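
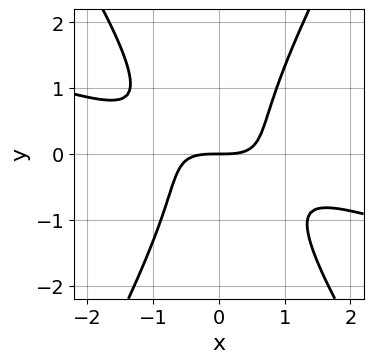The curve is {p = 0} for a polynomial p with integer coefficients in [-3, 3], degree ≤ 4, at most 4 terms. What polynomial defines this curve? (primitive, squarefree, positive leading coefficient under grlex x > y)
deg p = 3. A generic line meets the curve in up to 3 points.
Observable constraints: it crosses the y-axis at the gridline y = 0; it meets the x-axis at x = 0 (among the integer gridlines).
Assembling these constraints gives the stated polynomial.

x^3 + 3*x^2*y - y^3 - 2*y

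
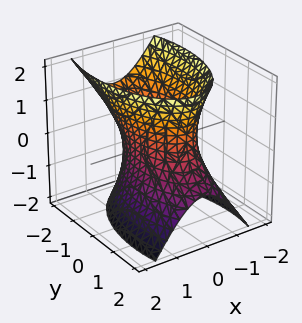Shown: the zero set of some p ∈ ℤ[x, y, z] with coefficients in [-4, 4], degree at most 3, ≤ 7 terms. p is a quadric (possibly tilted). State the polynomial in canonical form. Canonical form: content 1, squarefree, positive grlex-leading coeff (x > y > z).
3*x^2 + y^2 + y*z - z^2 - 2

deg p = 2.
Observable constraints: the surface avoids every integer z-axis point in the box.
Matching integer coefficients to the picture gives p.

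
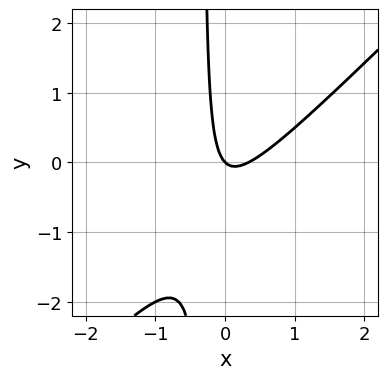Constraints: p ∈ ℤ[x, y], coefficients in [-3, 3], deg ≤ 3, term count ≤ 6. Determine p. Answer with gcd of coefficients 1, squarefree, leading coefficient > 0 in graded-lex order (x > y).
3*x^2 - 3*x*y - x - y

First, degree: the shape is more complex than any degree-1 curve, so deg p = 2.
Next, checking where it meets the axes: it crosses the y-axis at the gridline y = 0; one x-axis crossing is at x = 0.
Finally, the integer polynomial consistent with all of this is the stated p.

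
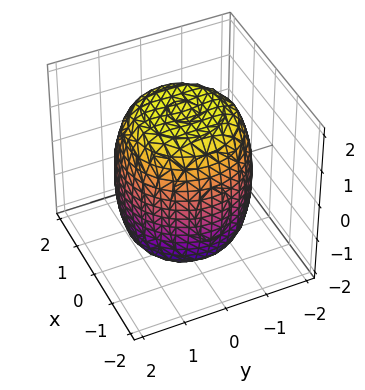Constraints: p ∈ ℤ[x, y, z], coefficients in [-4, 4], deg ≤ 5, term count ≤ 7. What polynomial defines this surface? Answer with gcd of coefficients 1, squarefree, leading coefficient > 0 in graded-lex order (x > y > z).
1. The degree is 4 — a generic line meets the surface in up to 4 points.
2. Symmetries: the surface is invariant under rotation about z: p = q(x² + y², z).
3. From the visible intercepts: a circular section at z = 0 has radius between 1 and 2.
4. Matching integer coefficients to the picture gives p.

x^4 + 2*x^2*y^2 + y^4 - x^2 - y^2 + z^2 - 3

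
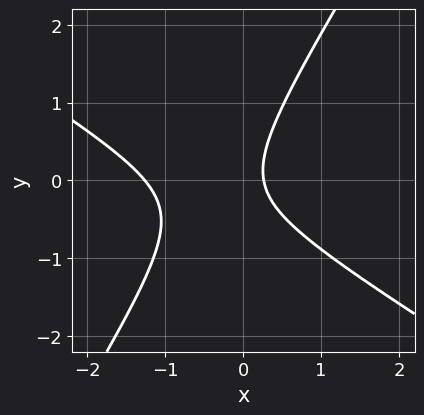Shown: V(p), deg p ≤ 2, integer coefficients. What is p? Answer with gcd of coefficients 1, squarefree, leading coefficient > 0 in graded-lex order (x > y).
1. The degree is 2 — no degree-1 curve has this shape.
2. From the axis intercepts and sections: the curve avoids every integer y-axis point in the box.
3. Putting this together gives p.

3*x^2 + 3*x*y - 3*y^2 + 3*x - 1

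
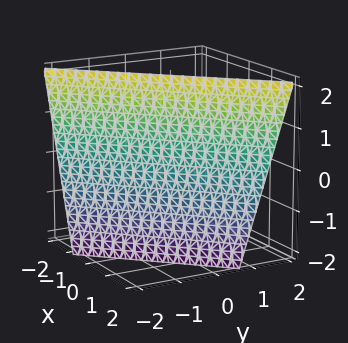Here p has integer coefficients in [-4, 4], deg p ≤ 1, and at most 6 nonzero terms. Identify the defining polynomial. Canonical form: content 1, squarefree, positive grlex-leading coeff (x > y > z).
3*x - 3*y + z - 2

deg p = 1. The surface is flat (a plane).
Checking where it meets the axes: it crosses the z-axis at the gridline z = 2.
Assembling these constraints gives the stated polynomial.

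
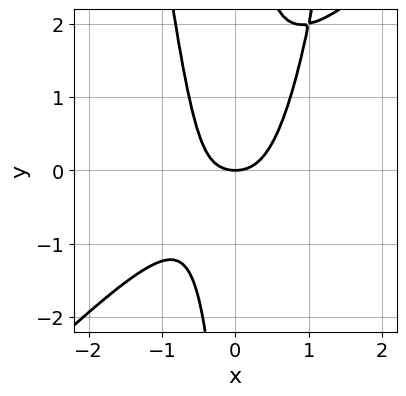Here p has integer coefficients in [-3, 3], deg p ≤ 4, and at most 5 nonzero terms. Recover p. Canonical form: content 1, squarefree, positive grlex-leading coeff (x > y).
(a) The degree is 4 — the shape is more complex than any degree-3 curve.
(b) From the visible intercepts: one x-axis crossing is at x = 0; it meets the y-axis at y = 0 (among the integer gridlines).
(c) Putting this together gives p.

3*x^4 - 3*x^3*y + x*y^2 + x^2 - y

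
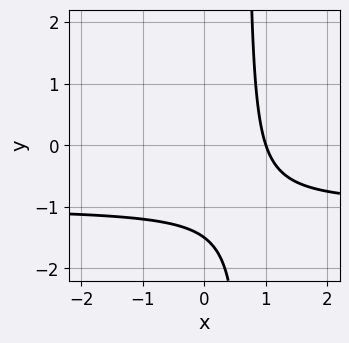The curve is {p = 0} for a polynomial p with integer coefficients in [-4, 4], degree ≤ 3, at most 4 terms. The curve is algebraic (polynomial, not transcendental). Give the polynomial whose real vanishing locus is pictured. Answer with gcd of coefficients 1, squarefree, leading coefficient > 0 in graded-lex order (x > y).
3*x*y + 3*x - 2*y - 3

(a) Degree: the shape is more complex than any degree-1 curve, so deg p = 2.
(b) Reading off the gridlines: it meets the x-axis at x = 1 (among the integer gridlines).
(c) Matching integer coefficients to the picture gives p.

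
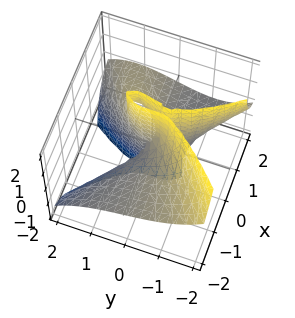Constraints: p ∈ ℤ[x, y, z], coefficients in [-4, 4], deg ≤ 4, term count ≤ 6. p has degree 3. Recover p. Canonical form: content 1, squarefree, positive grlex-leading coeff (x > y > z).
3*x^2*z + y^3 - 2*x*y - x*z

(a) deg p = 3. No degree-2 surface has this shape.
(b) Reading off the gridlines: every point of the x-axis in the box is on the surface; every point of the z-axis in the box is on the surface; it meets the y-axis at y = 0 (among the integer gridlines).
(c) The integer polynomial consistent with all of this is the stated p.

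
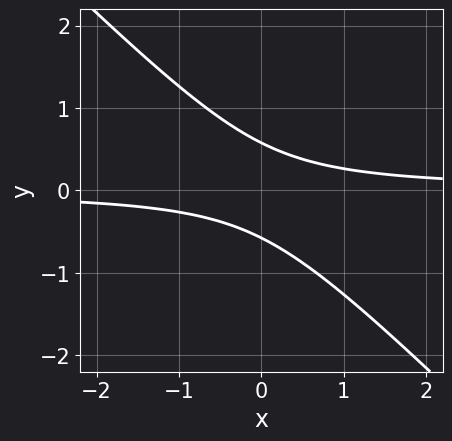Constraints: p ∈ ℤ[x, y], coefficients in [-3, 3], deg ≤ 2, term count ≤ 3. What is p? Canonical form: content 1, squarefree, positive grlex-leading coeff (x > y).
3*x*y + 3*y^2 - 1

(a) The degree is 2 — no degree-1 curve has this shape.
(b) Checking where it meets the axes: the curve avoids every integer x-axis point in the box.
(c) These observations pin down the coefficients.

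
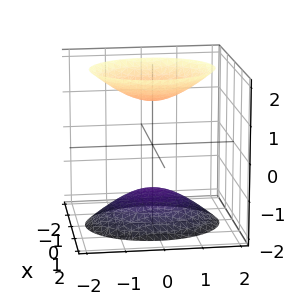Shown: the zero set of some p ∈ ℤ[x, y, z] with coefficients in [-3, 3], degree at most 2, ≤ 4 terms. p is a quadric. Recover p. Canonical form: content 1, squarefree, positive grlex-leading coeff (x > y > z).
3*x^2 + 2*y^2 - 2*z^2 + 3

First, the picture has 2 separate pieces.
Next, deg p = 2.
Next, symmetries: mirror symmetry x ↦ −x ⇒ only even powers of x; it's symmetric under y → −y, forcing even powers of y; mirror symmetry z ↦ −z ⇒ only even powers of z.
Next, reading off the gridlines: no x-intercept at any integer in the box; the surface avoids every integer y-axis point in the box.
Finally, assembling these constraints gives the stated polynomial.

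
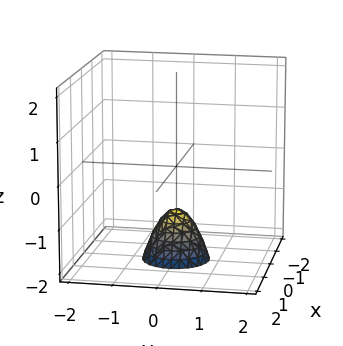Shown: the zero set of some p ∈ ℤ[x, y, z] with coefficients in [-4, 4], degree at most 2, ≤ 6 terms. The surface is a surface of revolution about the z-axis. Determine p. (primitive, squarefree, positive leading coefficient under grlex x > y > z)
1. The degree is 2 — a generic line meets the surface in up to 2 points.
2. Symmetry: every cross-section ⟂ z is a circle, so x, y appear only via x² + y².
3. Reading off the gridlines: it crosses the z-axis at the gridline z = -1; it misses every integer gridline on the x-axis; it misses every integer gridline on the y-axis.
4. Fitting integer coefficients to these (and the overall shape) gives p.

2*x^2 + 2*y^2 + z + 1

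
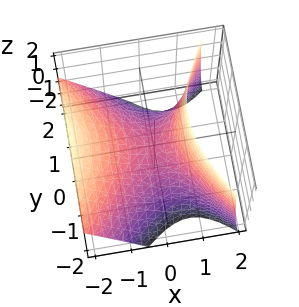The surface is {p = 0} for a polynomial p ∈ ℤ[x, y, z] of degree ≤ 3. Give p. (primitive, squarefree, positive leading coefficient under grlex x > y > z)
3*x^2 + 2*x*z - 2*y^2 - 3*z

(a) Degree: a generic line meets the surface in up to 2 points, so deg p = 2.
(b) Checking where it meets the axes: it meets the x-axis at x = 0 (among the integer gridlines); it meets the z-axis at z = 0 (among the integer gridlines); it meets the y-axis at y = 0 (among the integer gridlines).
(c) Fitting integer coefficients to these (and the overall shape) gives p.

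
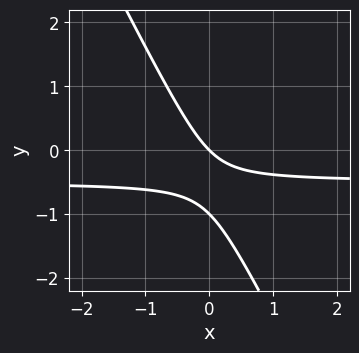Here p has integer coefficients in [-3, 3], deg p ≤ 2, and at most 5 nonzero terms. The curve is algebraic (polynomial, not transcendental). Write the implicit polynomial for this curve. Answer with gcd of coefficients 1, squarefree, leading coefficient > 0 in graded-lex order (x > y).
2*x*y + y^2 + x + y

The degree is 2 — a generic line meets the curve in up to 2 points.
From the visible intercepts: among the integer gridlines, it crosses the y-axis at y ∈ {-1, 0}; it crosses the x-axis at the gridline x = 0.
Matching integer coefficients to the picture gives p.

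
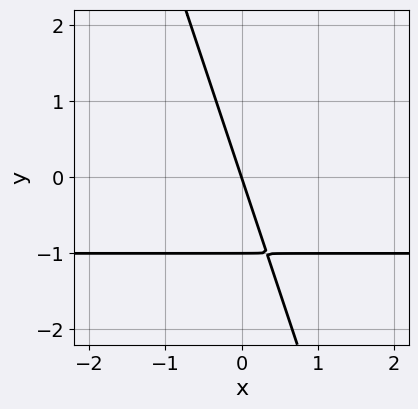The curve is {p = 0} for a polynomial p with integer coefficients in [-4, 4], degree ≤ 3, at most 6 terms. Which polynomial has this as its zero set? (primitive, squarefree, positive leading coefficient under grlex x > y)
3*x*y + y^2 + 3*x + y

1. Degree: no degree-1 curve has this shape, so deg p = 2.
2. Against the integer gridlines: one x-axis crossing is at x = 0; the y-axis gridline crossings are at y ∈ {-1, 0}.
3. Assembling these constraints gives the stated polynomial.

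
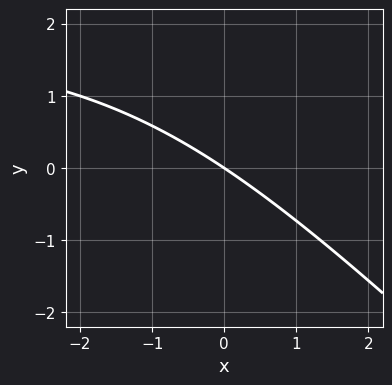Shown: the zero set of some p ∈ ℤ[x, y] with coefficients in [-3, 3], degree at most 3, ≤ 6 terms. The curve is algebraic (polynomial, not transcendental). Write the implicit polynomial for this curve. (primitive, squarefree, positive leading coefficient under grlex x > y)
x*y + y^2 - 2*x - 3*y

(a) The degree is 2 — no degree-1 curve has this shape.
(b) Observable constraints: it meets the y-axis at y = 0 (among the integer gridlines); it meets the x-axis at x = 0 (among the integer gridlines).
(c) These observations pin down the coefficients.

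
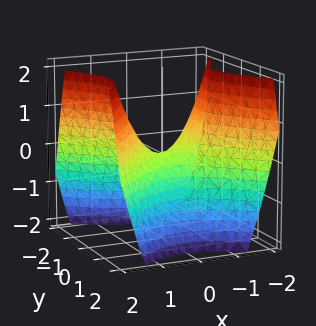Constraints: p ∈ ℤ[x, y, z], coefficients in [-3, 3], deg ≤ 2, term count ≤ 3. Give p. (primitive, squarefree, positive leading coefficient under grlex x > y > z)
x^2 - y^2 - z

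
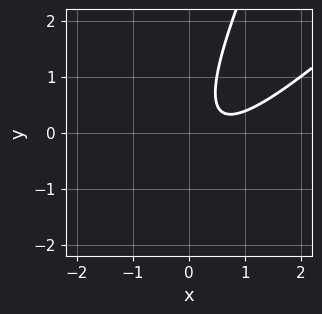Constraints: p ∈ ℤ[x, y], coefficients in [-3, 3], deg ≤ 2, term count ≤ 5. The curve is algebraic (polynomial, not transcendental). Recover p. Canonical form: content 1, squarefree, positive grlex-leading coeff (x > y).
(a) deg p = 2.
(b) Observable constraints: it misses every integer gridline on the y-axis; the curve avoids every integer x-axis point in the box.
(c) The integer polynomial consistent with all of this is the stated p.

2*x^2 - 3*x*y + y^2 - 2*x + 1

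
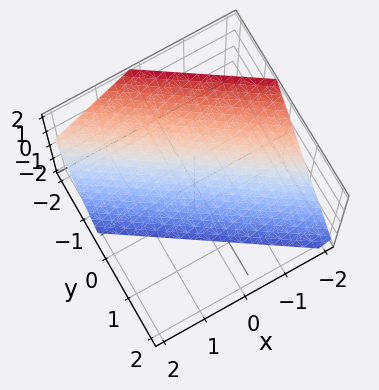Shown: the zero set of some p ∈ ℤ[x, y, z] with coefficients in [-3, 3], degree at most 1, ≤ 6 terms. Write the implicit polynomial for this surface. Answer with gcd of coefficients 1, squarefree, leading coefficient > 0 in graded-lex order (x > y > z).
2*x + 3*y + 2*z + 2

First, the degree is 1 — the surface is flat (a plane).
Then, observable constraints: it meets the x-axis at x = -1 (among the integer gridlines); one z-axis crossing is at z = -1.
Finally, fitting integer coefficients to these (and the overall shape) gives p.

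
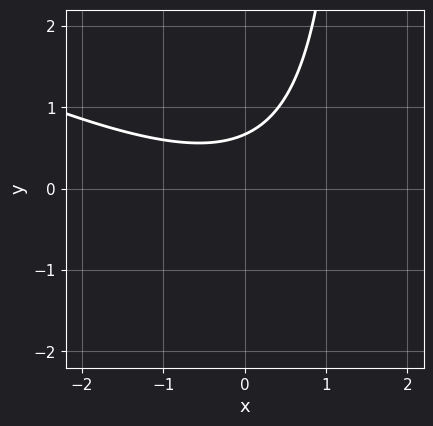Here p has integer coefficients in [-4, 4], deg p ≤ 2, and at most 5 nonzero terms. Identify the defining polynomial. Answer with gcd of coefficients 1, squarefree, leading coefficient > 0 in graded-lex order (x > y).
(a) Degree: the shape is more complex than any degree-1 curve, so deg p = 2.
(b) Against the integer gridlines: no x-intercept at any integer in the box.
(c) Putting this together gives p.

x^2 + 2*x*y - 3*y + 2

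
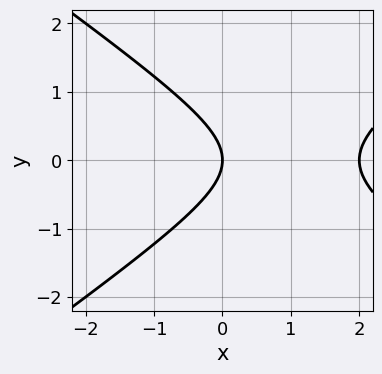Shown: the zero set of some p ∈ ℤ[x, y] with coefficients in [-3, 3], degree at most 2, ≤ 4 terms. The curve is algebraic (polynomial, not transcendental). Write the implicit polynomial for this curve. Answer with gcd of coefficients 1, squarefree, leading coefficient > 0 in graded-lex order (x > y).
x^2 - 2*y^2 - 2*x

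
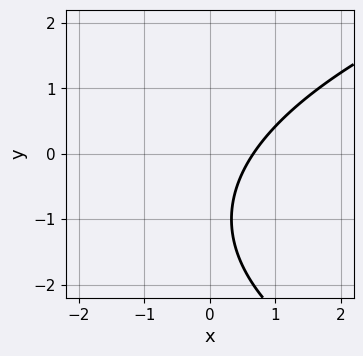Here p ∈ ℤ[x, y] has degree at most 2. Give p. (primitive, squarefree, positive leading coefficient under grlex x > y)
First, deg p = 2. The shape is more complex than any degree-1 curve.
Next, observable constraints: the curve avoids every integer y-axis point in the box.
Finally, assembling these constraints gives the stated polynomial.

y^2 - 3*x + 2*y + 2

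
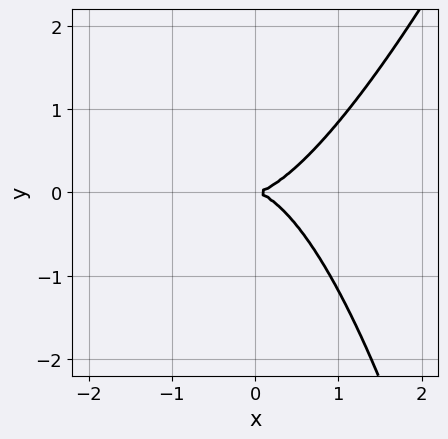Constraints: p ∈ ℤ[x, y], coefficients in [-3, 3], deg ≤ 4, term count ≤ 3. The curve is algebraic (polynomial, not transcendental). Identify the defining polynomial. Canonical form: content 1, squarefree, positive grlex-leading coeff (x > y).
First, the degree is 3 — no degree-2 curve has this shape.
Next, from the axis intercepts and sections: one y-axis crossing is at y = 0; one x-axis crossing is at x = 0.
Finally, the integer polynomial consistent with all of this is the stated p.

3*x^3 - x^2*y - 3*y^2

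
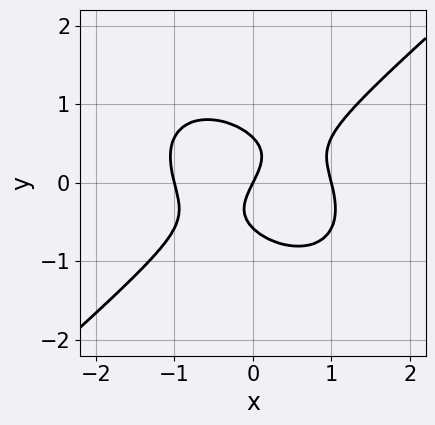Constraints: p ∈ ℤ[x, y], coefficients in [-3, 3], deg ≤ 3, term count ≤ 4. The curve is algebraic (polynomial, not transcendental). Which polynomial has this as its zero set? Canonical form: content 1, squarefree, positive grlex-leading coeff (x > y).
2*x^3 - 3*y^3 - 2*x + y

(a) deg p = 3. The shape is more complex than any degree-2 curve.
(b) Observable constraints: among the integer gridlines, it crosses the x-axis at x ∈ {-1, 0, 1}; it crosses the y-axis at the gridline y = 0.
(c) The integer polynomial consistent with all of this is the stated p.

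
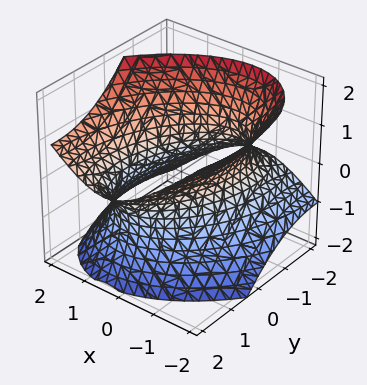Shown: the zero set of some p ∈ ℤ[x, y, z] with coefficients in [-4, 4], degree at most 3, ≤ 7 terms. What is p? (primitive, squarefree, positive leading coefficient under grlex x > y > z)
First, deg p = 2. No degree-1 surface has this shape.
Next, from the visible intercepts: no z-intercept at any integer in the box.
Finally, the integer polynomial consistent with all of this is the stated p.

2*x^2 - x*y + y^2 - 2*y*z - 2*z^2 - 3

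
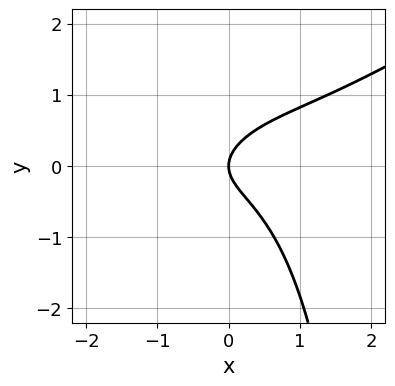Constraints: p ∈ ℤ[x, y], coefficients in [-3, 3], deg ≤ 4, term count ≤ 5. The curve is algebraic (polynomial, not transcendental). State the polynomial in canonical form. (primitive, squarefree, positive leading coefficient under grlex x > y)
First, degree: no degree-2 curve has this shape, so deg p = 3.
Then, reading off the gridlines: it crosses the y-axis at the gridline y = 0; it meets the x-axis at x = 0 (among the integer gridlines).
Finally, assembling these constraints gives the stated polynomial.

x^3 - 2*x^2*y + x*y^2 - 3*y^2 + 2*x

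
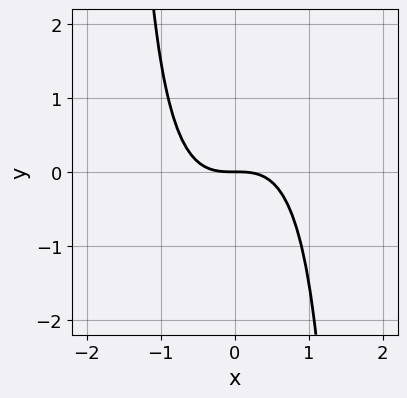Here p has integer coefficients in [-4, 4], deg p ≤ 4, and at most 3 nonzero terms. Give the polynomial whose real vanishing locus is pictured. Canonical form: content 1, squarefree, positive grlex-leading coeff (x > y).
3*x^3 - x^2*y + 3*y

First, deg p = 3.
Next, from the axis intercepts and sections: it meets the y-axis at y = 0 (among the integer gridlines); one x-axis crossing is at x = 0.
Finally, the integer polynomial consistent with all of this is the stated p.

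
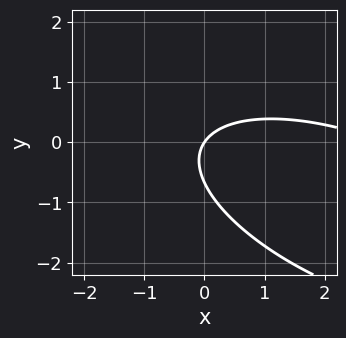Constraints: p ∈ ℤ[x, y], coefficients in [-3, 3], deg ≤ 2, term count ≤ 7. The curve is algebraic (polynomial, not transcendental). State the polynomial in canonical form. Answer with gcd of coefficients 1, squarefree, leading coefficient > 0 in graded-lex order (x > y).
x^2 + 2*x*y + 3*y^2 - 3*x + 2*y

The degree is 2 — a generic line meets the curve in up to 2 points.
Observable constraints: one x-axis crossing is at x = 0; it crosses the y-axis at the gridline y = 0.
Matching integer coefficients to the picture gives p.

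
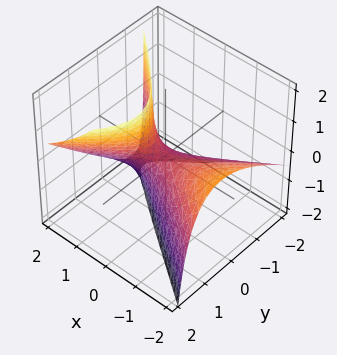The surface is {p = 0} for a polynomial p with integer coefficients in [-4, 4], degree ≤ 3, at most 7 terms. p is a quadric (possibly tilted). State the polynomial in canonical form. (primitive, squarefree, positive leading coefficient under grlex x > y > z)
(a) The degree is 2 — the shape is more complex than any degree-1 surface.
(b) From the visible intercepts: it meets the x-axis at x = 0 (among the integer gridlines); it meets the y-axis at y = 0 (among the integer gridlines).
(c) These observations pin down the coefficients.

x^2 + 2*x*z - 2*y^2 + 2*y*z - z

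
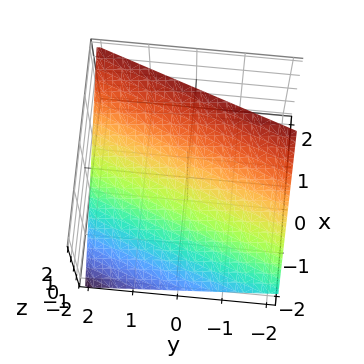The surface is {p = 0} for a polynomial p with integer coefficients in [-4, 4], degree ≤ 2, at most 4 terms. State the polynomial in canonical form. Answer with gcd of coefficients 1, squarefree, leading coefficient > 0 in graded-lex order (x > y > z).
First, the degree is 1 — every cross-section is a straight line — this is a plane.
Then, from the visible intercepts: it crosses the y-axis at the gridline y = 2.
Finally, matching integer coefficients to the picture gives p.

3*x - y - 3*z + 2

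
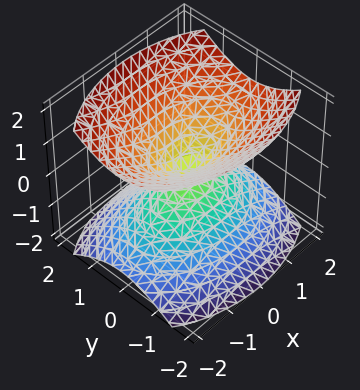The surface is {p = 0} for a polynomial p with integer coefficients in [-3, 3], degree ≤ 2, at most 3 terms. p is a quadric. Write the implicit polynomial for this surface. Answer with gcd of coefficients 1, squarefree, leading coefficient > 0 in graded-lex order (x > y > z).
First, there are 2 components. They look like related sheets of one shape, so recover p as a whole.
Then, degree: two nappes meeting at a single point; a quadric, so deg p = 2.
Then, symmetries: the x ↦ −x reflection is a symmetry, so x appears only in even powers; the y ↦ −y reflection is a symmetry, so y appears only in even powers; mirror symmetry z ↦ −z ⇒ only even powers of z.
Then, checking where it meets the axes: it meets the y-axis at y = 0 (among the integer gridlines); it meets the z-axis at z = 0 (among the integer gridlines).
Finally, putting this together gives p.

x^2 + 2*y^2 - 2*z^2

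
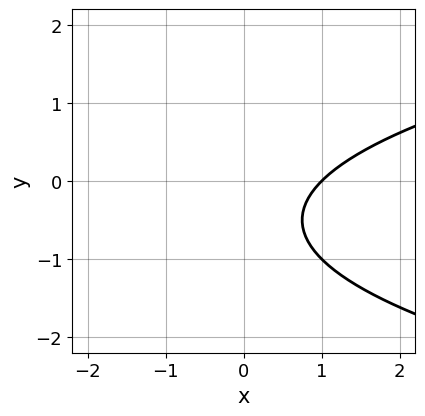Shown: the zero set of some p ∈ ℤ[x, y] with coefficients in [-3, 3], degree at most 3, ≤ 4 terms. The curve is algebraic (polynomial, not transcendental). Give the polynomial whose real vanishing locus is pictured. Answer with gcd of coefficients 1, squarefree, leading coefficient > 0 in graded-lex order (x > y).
y^2 - x + y + 1

(a) The degree is 2 — a generic line meets the curve in up to 2 points.
(b) From the axis intercepts and sections: it crosses the x-axis at the gridline x = 1; the curve avoids every integer y-axis point in the box.
(c) Putting this together gives p.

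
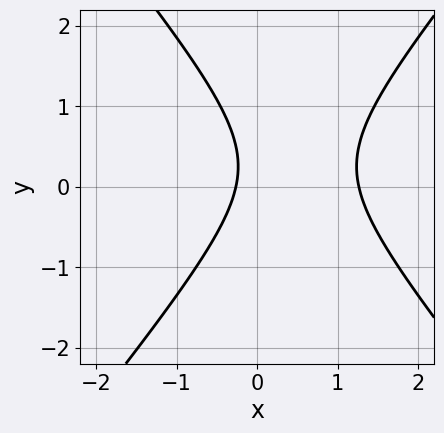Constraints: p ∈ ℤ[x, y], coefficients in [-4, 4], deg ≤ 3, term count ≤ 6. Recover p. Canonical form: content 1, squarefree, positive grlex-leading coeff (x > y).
1. Degree: the shape is more complex than any degree-1 curve, so deg p = 2.
2. From the axis intercepts and sections: the curve avoids every integer y-axis point in the box.
3. Putting this together gives p.

3*x^2 - 2*y^2 - 3*x + y - 1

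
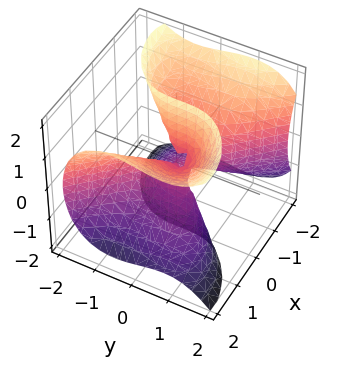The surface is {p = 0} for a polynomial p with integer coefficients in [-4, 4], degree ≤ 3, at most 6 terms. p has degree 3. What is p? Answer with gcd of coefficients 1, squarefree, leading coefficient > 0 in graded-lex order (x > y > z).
2*x^3 - x^2*y - 3*x*z^2 + 3*y^3 - y^2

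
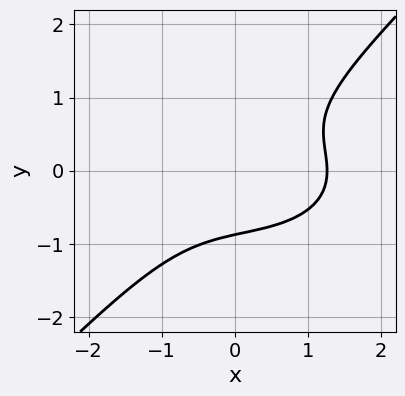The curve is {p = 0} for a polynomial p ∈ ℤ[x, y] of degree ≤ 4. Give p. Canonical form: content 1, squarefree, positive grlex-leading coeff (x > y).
x^3 + 2*x*y^2 - 3*y^3 - 2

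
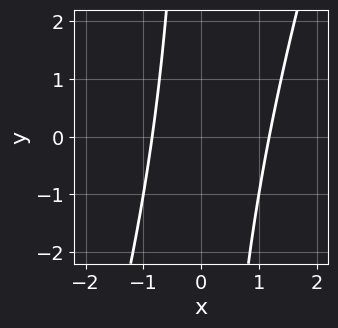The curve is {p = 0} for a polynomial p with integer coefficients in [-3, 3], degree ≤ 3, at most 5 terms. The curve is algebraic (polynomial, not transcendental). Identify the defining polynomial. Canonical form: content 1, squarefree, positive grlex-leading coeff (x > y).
3*x^2 - x*y - x - 3

(a) The degree is 2 — no degree-1 curve has this shape.
(b) Reading off the gridlines: the curve avoids every integer y-axis point in the box.
(c) Together with the visible shape, these determine p as stated.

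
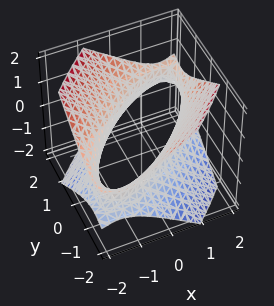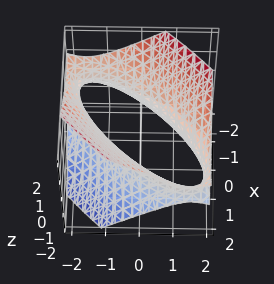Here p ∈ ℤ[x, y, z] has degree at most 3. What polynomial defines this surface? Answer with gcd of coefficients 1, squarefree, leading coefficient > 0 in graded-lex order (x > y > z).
2*x^2 - 3*x*y + 2*y^2 - 3*z^2 - 3

First, degree: no degree-1 surface has this shape, so deg p = 2.
Next, reading off the gridlines: no z-intercept at any integer in the box.
Finally, together with the visible shape, these determine p as stated.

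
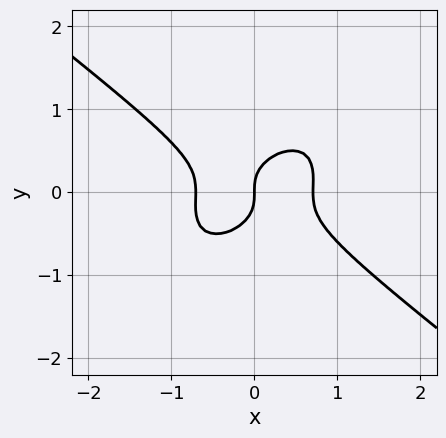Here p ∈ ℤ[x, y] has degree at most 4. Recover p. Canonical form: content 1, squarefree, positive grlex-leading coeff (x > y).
First, degree: no degree-2 curve has this shape, so deg p = 3.
Next, from the axis intercepts and sections: it meets the y-axis at y = 0 (among the integer gridlines); it crosses the x-axis at the gridline x = 0.
Finally, the integer polynomial consistent with all of this is the stated p.

2*x^3 - x*y^2 + 3*y^3 - x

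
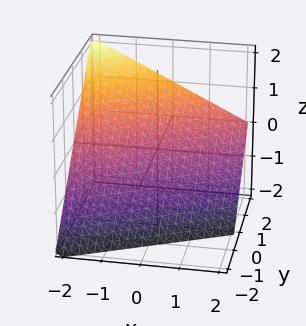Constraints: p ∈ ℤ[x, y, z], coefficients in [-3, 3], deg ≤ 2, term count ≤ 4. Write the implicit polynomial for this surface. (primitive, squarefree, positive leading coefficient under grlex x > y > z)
The degree is 1 — the surface is flat (a plane).
Reading off the gridlines: one y-axis crossing is at y = 1; it meets the z-axis at z = -1 (among the integer gridlines); it crosses the x-axis at the gridline x = -2.
The integer polynomial consistent with all of this is the stated p.

x - 2*y + 2*z + 2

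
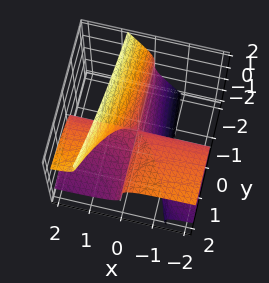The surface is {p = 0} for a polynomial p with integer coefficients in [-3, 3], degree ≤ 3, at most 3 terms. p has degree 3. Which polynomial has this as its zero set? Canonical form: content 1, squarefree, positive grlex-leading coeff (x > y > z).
2*x*z^2 - z^3 - x*y

(a) The degree is 3 — the shape is more complex than any degree-2 surface.
(b) Observable constraints: one z-axis crossing is at z = 0; every point of the x-axis in the box is on the surface; the visible y-axis segment lies entirely on the surface.
(c) Solving for integer coefficients yields p as stated.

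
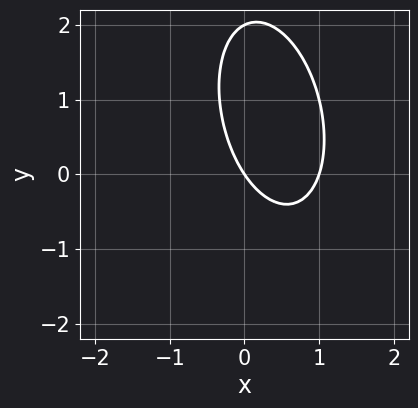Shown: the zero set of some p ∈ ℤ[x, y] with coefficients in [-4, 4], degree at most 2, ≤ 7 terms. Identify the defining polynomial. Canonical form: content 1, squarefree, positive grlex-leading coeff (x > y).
3*x^2 + x*y + y^2 - 3*x - 2*y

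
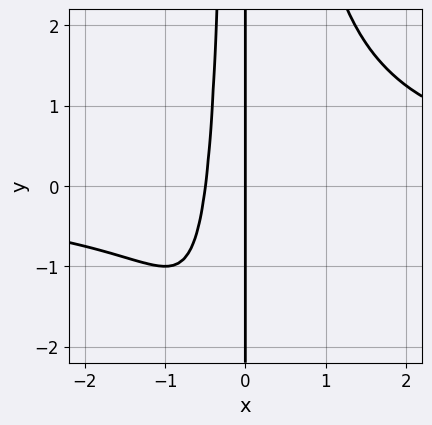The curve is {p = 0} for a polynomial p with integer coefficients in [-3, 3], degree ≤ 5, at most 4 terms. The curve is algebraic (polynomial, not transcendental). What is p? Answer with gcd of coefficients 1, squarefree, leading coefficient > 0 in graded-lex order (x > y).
1. deg p = 4. The shape is more complex than any degree-3 curve.
2. Against the integer gridlines: it meets the x-axis at x = 0 (among the integer gridlines); the visible y-axis segment lies entirely on the curve.
3. Matching integer coefficients to the picture gives p.

x^3*y - 2*x^2 - x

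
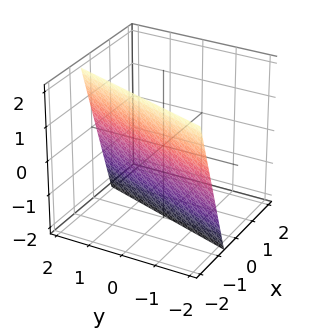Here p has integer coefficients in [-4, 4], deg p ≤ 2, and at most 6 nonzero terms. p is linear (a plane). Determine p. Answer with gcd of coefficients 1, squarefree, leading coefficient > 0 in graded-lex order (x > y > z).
(a) deg p = 1.
(b) From the axis intercepts and sections: one y-axis crossing is at y = 2; it meets the z-axis at z = -2 (among the integer gridlines).
(c) Matching integer coefficients to the picture gives p.

3*x - y + z + 2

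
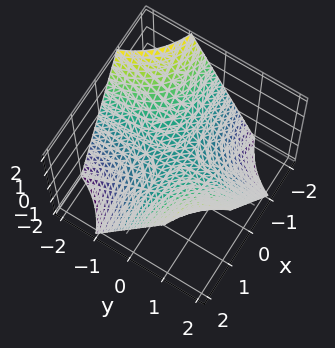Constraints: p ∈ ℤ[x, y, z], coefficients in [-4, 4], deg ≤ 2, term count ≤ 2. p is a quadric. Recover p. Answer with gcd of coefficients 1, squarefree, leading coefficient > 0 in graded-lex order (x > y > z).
x*y - z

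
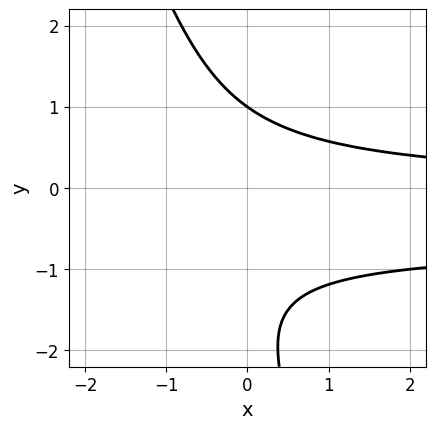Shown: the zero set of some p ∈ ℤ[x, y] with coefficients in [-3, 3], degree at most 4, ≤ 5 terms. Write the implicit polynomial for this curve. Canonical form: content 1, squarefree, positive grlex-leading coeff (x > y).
First, deg p = 3. A generic line meets the curve in up to 3 points.
Next, observable constraints: one y-axis crossing is at y = 1; it misses every integer gridline on the x-axis.
Finally, the integer polynomial consistent with all of this is the stated p.

3*x*y^2 + y^3 + 2*x*y + 2*y^2 - 3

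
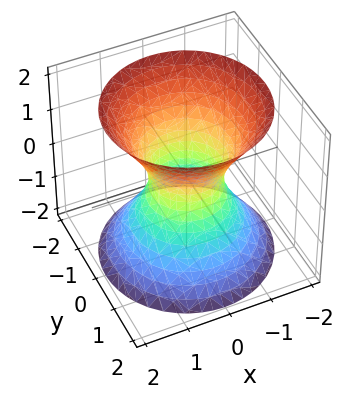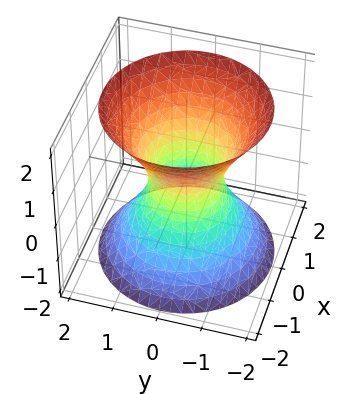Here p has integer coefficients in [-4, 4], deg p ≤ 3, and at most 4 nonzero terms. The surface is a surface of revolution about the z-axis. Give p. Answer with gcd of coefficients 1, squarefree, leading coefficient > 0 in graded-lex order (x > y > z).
First, deg p = 2. The shape is more complex than any degree-1 surface.
Then, symmetries: rotational symmetry about the z-axis ⇒ p depends on x, y only through x² + y².
Then, against the integer gridlines: it misses every integer gridline on the z-axis; a circular section at z = 2 has radius between 1 and 2.
Finally, matching integer coefficients to the picture gives p.

3*x^2 + 3*y^2 - 2*z^2 - 2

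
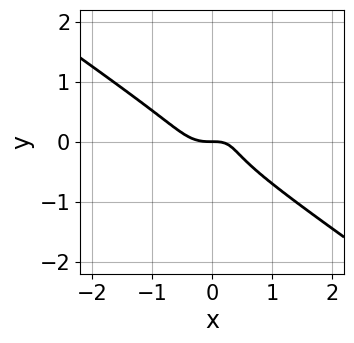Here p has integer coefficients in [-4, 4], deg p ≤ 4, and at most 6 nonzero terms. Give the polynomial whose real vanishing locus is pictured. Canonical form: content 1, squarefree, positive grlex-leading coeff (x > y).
(a) deg p = 3.
(b) Checking where it meets the axes: it meets the y-axis at y = 0 (among the integer gridlines); it meets the x-axis at x = 0 (among the integer gridlines).
(c) Together with the visible shape, these determine p as stated.

2*x^3 - 2*x*y^2 + 3*y^3 - x*y + y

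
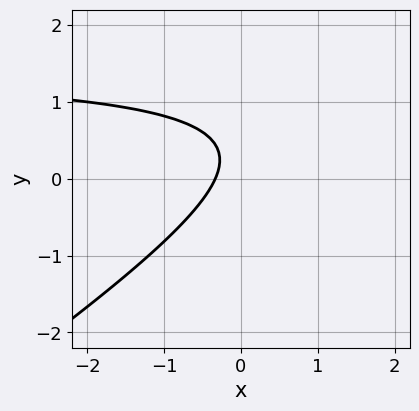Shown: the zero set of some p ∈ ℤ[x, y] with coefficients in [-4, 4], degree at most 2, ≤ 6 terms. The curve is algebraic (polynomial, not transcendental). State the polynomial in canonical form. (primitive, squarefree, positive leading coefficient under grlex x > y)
Degree: a generic line meets the curve in up to 2 points, so deg p = 2.
Reading off the gridlines: no y-intercept at any integer in the box.
Solving for integer coefficients yields p as stated.

2*x*y - 3*y^2 - 3*x + 2*y - 1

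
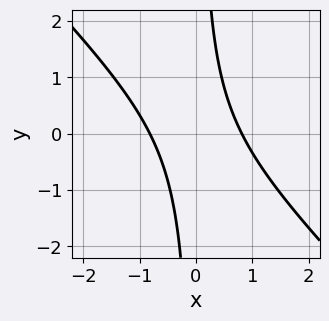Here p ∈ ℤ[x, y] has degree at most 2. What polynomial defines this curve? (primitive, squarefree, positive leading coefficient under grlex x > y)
The degree is 2 — no degree-1 curve has this shape.
Against the integer gridlines: the curve avoids every integer y-axis point in the box.
Putting this together gives p.

3*x^2 + 3*x*y - 2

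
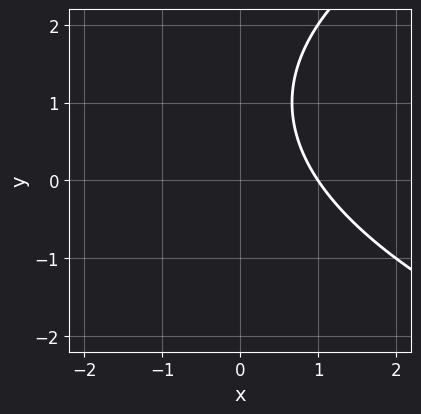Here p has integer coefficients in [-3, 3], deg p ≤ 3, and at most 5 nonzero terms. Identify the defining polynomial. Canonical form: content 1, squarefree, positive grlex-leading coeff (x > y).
y^2 - 3*x - 2*y + 3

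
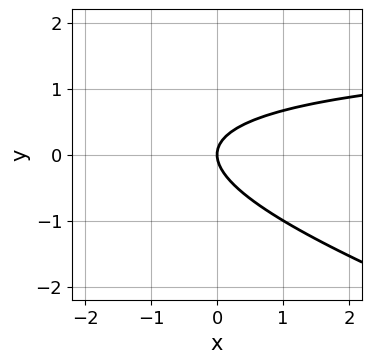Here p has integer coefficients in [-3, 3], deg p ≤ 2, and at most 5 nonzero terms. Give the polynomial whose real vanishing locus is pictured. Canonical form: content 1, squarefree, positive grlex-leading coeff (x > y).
(a) deg p = 2. No degree-1 curve has this shape.
(b) Reading off the gridlines: one x-axis crossing is at x = 0; one y-axis crossing is at y = 0.
(c) Matching integer coefficients to the picture gives p.

x*y + 3*y^2 - 2*x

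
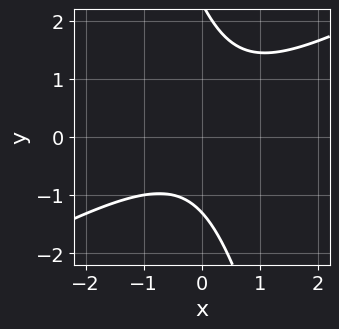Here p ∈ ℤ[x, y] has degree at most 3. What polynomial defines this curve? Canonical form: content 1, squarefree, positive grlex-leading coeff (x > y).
2*x^2 - 3*x*y - y^2 + y + 3

(a) Degree: no degree-1 curve has this shape, so deg p = 2.
(b) From the axis intercepts and sections: the curve avoids every integer x-axis point in the box.
(c) The integer polynomial consistent with all of this is the stated p.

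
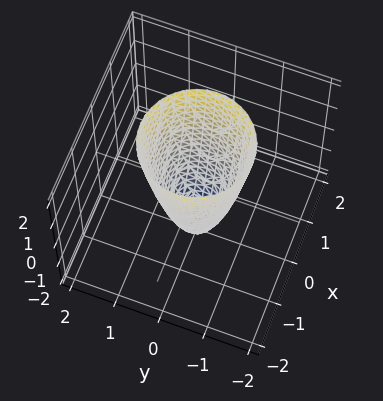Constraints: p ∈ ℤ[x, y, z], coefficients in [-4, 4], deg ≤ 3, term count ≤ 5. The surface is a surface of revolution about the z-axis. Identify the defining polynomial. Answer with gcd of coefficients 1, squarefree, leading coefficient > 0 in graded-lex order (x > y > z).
3*x^2 + 3*y^2 - z - 2

First, degree: a generic line meets the surface in up to 2 points, so deg p = 2.
Then, by symmetry, the z-axis is an axis of rotation, so x and y enter only as x² + y².
Next, reading off the gridlines: one z-axis crossing is at z = -2; a circular section at z = -1 has radius between 0 and 1.
Finally, together with the visible shape, these determine p as stated.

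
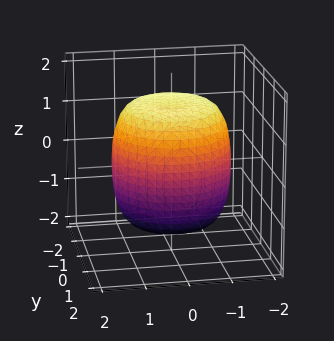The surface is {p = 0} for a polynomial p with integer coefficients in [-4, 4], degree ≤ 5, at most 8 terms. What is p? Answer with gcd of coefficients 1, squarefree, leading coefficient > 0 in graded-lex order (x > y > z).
x^4 + 2*x^2*y^2 + y^4 - x^2 - y^2 + z^2 - 2

First, deg p = 4. The shape is more complex than any degree-3 surface.
Next, symmetries: the z-axis is an axis of rotation, so x and y enter only as x² + y².
Then, observable constraints: a circular section at z = 0 has radius between 1 and 2.
Finally, assembling these constraints gives the stated polynomial.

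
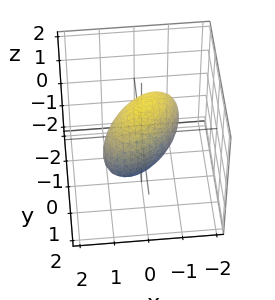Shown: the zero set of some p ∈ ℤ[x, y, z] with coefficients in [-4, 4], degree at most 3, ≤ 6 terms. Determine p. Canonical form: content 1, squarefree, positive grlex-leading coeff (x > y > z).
3*x^2 - 3*x*y + 3*y^2 + y*z + 3*z^2 - 3

Degree: a generic line meets the surface in up to 2 points, so deg p = 2.
From the visible intercepts: the x-axis gridline crossings are at x ∈ {-1, 1}; the z-axis gridline crossings are at z ∈ {-1, 1}; the y-axis gridline crossings are at y ∈ {-1, 1}.
The integer polynomial consistent with all of this is the stated p.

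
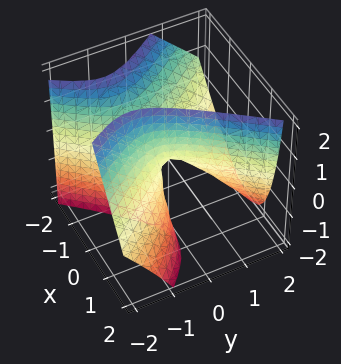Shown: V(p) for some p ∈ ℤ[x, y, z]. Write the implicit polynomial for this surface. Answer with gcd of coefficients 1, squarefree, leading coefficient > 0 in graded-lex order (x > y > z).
First, the degree is 2 — a generic line meets the surface in up to 2 points.
Next, from the axis intercepts and sections: one y-axis crossing is at y = 0; it crosses the z-axis at the gridline z = 0; one x-axis crossing is at x = 0.
Finally, these observations pin down the coefficients.

3*x^2 + 2*x*z - 2*y^2 - 2*y*z - z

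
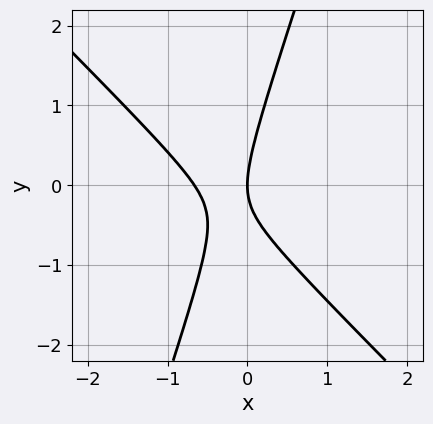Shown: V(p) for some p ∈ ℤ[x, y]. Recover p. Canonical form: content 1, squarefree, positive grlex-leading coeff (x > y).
First, degree: the shape is more complex than any degree-1 curve, so deg p = 2.
Next, reading off the gridlines: it meets the x-axis at x = 0 (among the integer gridlines); one y-axis crossing is at y = 0.
Finally, the integer polynomial consistent with all of this is the stated p.

3*x^2 + 2*x*y - y^2 + 2*x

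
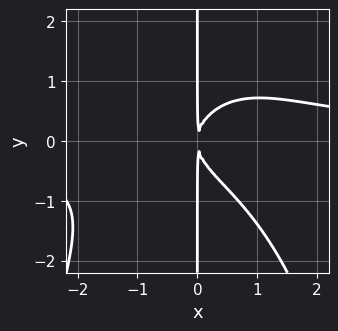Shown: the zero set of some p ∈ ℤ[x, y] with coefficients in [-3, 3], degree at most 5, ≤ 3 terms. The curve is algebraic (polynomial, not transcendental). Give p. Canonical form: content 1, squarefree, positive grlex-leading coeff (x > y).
deg p = 4.
From the axis intercepts and sections: every point of the y-axis in the box is on the curve.
Assembling these constraints gives the stated polynomial.

2*x^3*y + 3*x*y^2 - 3*x^2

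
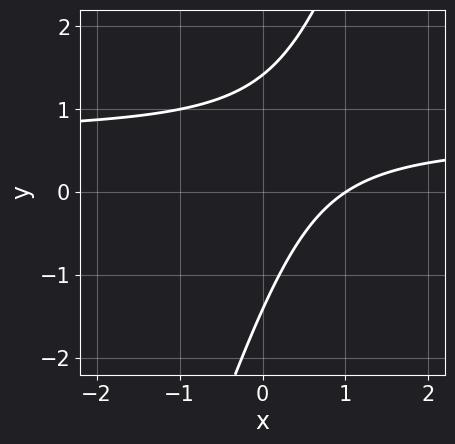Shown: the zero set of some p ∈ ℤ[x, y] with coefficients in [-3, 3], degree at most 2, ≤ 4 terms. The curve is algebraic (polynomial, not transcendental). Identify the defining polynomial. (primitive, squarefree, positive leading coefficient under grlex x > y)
3*x*y - y^2 - 2*x + 2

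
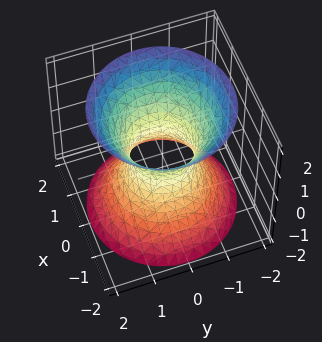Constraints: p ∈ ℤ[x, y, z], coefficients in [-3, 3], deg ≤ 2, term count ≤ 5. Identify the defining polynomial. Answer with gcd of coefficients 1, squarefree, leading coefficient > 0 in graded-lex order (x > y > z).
1. Degree: no degree-1 surface has this shape, so deg p = 2.
2. Symmetry: the surface is invariant under rotation about z: p = q(x² + y², z).
3. Checking where it meets the axes: no z-intercept at any integer in the box; a circular section at z = 0 has radius between 0 and 1.
4. Together with the visible shape, these determine p as stated.

3*x^2 + 3*y^2 - 2*z^2 - 2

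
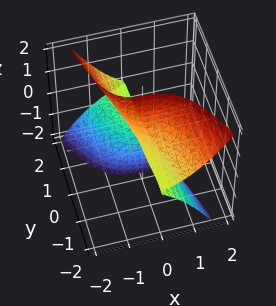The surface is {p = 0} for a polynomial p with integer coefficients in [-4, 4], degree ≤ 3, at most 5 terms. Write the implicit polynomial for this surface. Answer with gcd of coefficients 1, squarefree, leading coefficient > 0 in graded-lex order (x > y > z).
The degree is 3 — no degree-2 surface has this shape.
Checking where it meets the axes: it crosses the x-axis at the gridline x = 0; every point of the y-axis in the box is on the surface; it crosses the z-axis at the gridline z = 0.
Solving for integer coefficients yields p as stated.

3*x^3 + x*y*z + 2*y*z^2 + x + z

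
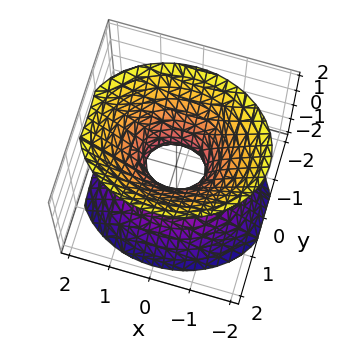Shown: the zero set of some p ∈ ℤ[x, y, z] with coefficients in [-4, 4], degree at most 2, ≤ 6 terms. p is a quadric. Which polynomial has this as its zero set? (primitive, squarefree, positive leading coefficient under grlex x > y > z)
2*x^2 + 3*y^2 - 2*z^2 - 1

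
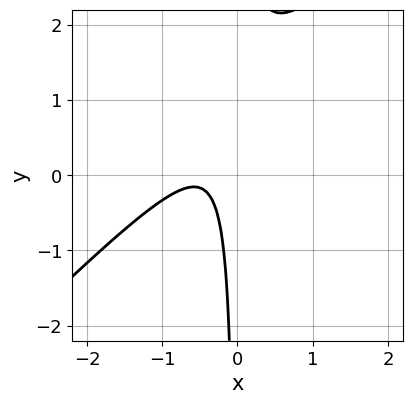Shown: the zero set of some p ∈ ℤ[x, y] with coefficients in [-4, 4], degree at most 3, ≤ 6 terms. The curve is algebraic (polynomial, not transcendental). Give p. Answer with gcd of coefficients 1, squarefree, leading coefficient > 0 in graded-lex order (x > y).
(a) deg p = 2. The shape is more complex than any degree-1 curve.
(b) Against the integer gridlines: the curve avoids every integer x-axis point in the box; no y-intercept at any integer in the box.
(c) Fitting integer coefficients to these (and the overall shape) gives p.

3*x^2 - 3*x*y + 3*x + 1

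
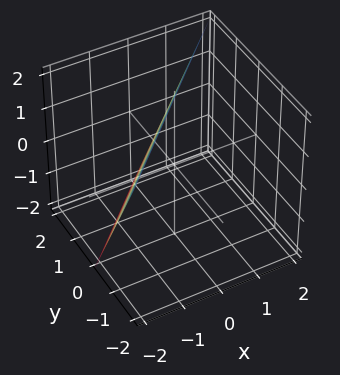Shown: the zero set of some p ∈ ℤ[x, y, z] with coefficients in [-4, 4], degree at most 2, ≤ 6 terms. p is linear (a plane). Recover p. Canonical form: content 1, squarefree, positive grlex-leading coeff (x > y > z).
2*x - 2*y - z + 2

1. The degree is 1 — the surface is flat (a plane).
2. From the visible intercepts: one x-axis crossing is at x = -1; one z-axis crossing is at z = 2.
3. Fitting integer coefficients to these (and the overall shape) gives p.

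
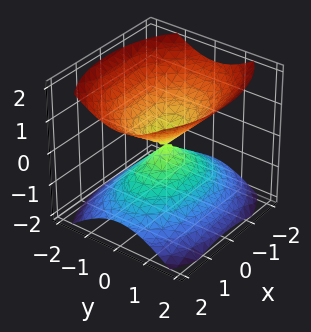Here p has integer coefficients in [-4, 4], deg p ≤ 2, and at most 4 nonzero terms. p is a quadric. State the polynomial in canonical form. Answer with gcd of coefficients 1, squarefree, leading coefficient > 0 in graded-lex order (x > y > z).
x^2 + 2*y^2 - 2*z^2

The picture has 2 separate pieces. Treating them together as one polynomial.
deg p = 2. Two nappes meeting at a single point; a quadric.
Symmetries: the x ↦ −x reflection is a symmetry, so x appears only in even powers; mirror symmetry y ↦ −y ⇒ only even powers of y; it's symmetric under z → −z, forcing even powers of z.
Checking where it meets the axes: it meets the y-axis at y = 0 (among the integer gridlines); it meets the x-axis at x = 0 (among the integer gridlines); it meets the z-axis at z = 0 (among the integer gridlines).
These observations pin down the coefficients.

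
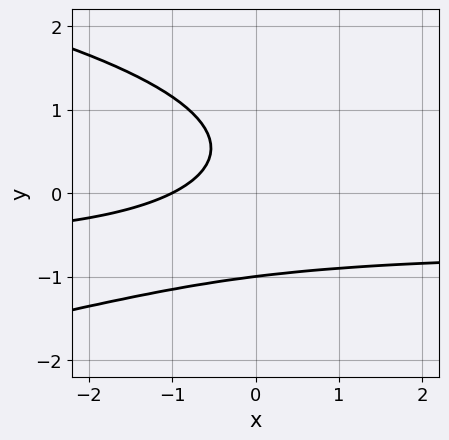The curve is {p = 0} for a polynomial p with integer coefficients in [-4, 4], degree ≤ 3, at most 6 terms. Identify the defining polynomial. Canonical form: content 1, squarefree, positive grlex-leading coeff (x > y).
3*y^3 + 3*x*y + 2*x - y + 2

1. The degree is 3 — no degree-2 curve has this shape.
2. Reading off the gridlines: it crosses the x-axis at the gridline x = -1; it meets the y-axis at y = -1 (among the integer gridlines).
3. These observations pin down the coefficients.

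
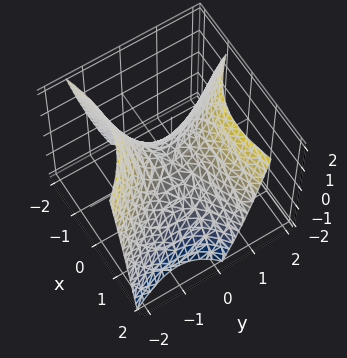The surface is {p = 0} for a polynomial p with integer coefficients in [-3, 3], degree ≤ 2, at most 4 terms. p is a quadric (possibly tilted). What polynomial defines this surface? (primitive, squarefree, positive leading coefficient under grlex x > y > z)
First, degree: a generic line meets the surface in up to 2 points, so deg p = 2.
Next, checking where it meets the axes: it meets the z-axis at z = 0 (among the integer gridlines); it meets the y-axis at y = 0 (among the integer gridlines); one x-axis crossing is at x = 0.
Finally, together with the visible shape, these determine p as stated.

2*x^2 - 3*x*y - 3*y^2 + 3*z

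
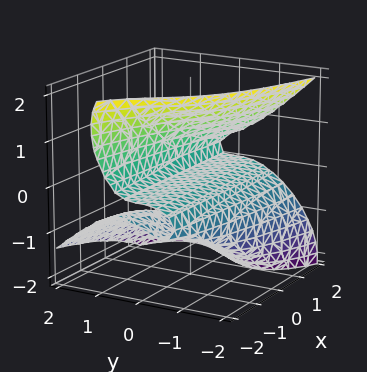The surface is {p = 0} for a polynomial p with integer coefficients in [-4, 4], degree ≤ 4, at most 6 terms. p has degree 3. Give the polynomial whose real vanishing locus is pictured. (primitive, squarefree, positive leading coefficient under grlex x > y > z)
2*x*z^2 + 2*y^3 + 2*z^3 + 3*y*z - 3*z

(a) Degree: the shape is more complex than any degree-2 surface, so deg p = 3.
(b) Reading off the gridlines: one y-axis crossing is at y = 0; the visible x-axis segment lies entirely on the surface.
(c) Fitting integer coefficients to these (and the overall shape) gives p.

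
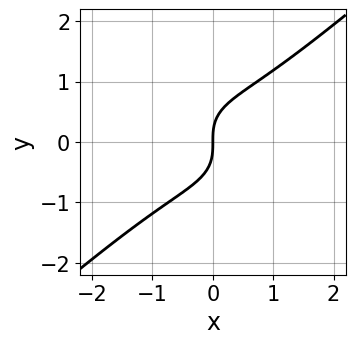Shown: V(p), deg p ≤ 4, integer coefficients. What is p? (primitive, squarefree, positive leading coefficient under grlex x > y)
2*x^3 - 3*y^3 + 3*x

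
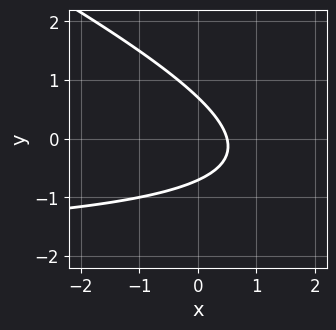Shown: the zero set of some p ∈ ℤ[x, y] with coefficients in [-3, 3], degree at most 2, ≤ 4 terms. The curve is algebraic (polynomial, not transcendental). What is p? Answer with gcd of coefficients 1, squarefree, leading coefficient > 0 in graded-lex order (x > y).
x*y + 2*y^2 + 2*x - 1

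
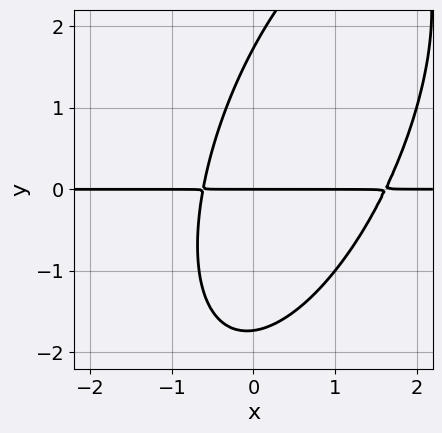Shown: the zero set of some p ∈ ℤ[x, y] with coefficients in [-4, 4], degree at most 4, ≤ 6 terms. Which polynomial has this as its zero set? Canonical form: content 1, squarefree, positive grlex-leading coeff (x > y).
3*x^2*y - 2*x*y^2 + y^3 - 3*x*y - 3*y

First, deg p = 3.
Then, reading off the gridlines: every point of the x-axis in the box is on the curve; it crosses the y-axis at the gridline y = 0.
Finally, these observations pin down the coefficients.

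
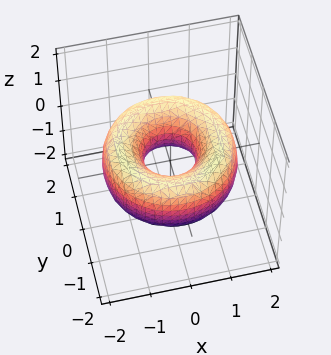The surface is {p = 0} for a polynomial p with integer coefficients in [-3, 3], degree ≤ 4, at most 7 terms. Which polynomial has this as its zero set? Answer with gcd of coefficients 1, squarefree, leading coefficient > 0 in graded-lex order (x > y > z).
x^4 + 2*x^2*y^2 + y^4 - 3*x^2 - 3*y^2 + 2*z^2 + 1

1. The degree is 4 — the shape is more complex than any degree-3 surface.
2. By symmetry, the z-axis is an axis of rotation, so x and y enter only as x² + y².
3. From the axis intercepts and sections: a circular section at z = 0 has radius between 0 and 1; it misses every integer gridline on the z-axis.
4. Fitting integer coefficients to these (and the overall shape) gives p.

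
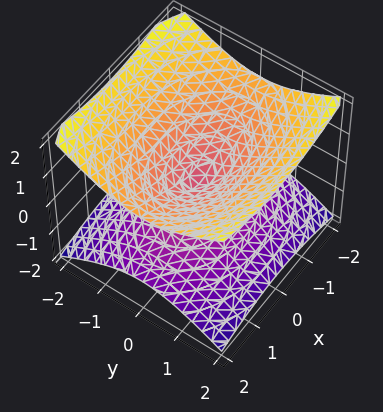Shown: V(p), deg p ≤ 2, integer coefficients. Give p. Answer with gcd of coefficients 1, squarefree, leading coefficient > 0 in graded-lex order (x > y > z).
x^2 + 2*y^2 - 3*z^2

1. Degree: a double cone through the origin; a quadric, so deg p = 2.
2. Symmetries: it's symmetric under z → −z, forcing even powers of z; it's symmetric under y → −y, forcing even powers of y; it's symmetric under x → −x, forcing even powers of x.
3. Reading off the gridlines: one z-axis crossing is at z = 0; it meets the x-axis at x = 0 (among the integer gridlines); one y-axis crossing is at y = 0.
4. Assembling these constraints gives the stated polynomial.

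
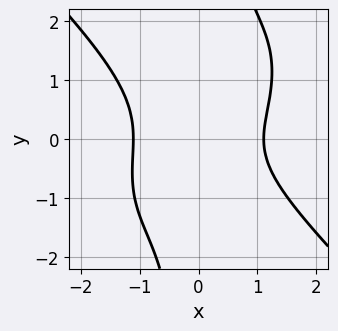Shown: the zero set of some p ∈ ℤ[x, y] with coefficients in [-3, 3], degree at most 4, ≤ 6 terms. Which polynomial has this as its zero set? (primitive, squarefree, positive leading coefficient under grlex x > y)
2*x^4 + 2*x*y^3 - x*y^2 - 3*y^2 - 3

(a) Degree: no degree-3 curve has this shape, so deg p = 4.
(b) Reading off the gridlines: the curve avoids every integer y-axis point in the box.
(c) Together with the visible shape, these determine p as stated.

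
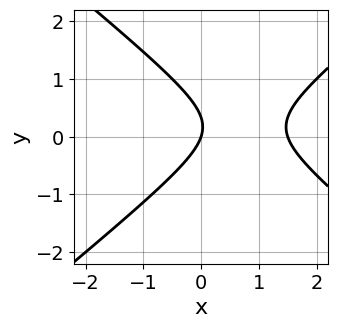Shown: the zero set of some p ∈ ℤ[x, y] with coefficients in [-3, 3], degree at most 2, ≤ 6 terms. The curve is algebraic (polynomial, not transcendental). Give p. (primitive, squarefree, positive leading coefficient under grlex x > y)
First, the degree is 2 — a generic line meets the curve in up to 2 points.
Next, from the visible intercepts: it crosses the x-axis at the gridline x = 0; one y-axis crossing is at y = 0.
Finally, fitting integer coefficients to these (and the overall shape) gives p.

2*x^2 - 3*y^2 - 3*x + y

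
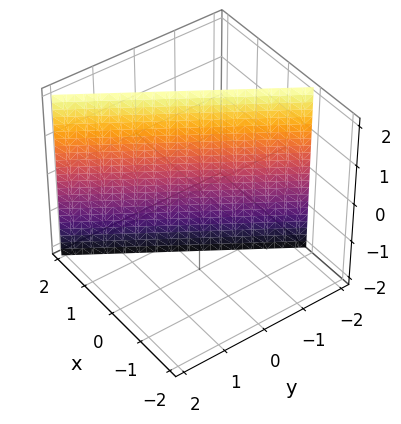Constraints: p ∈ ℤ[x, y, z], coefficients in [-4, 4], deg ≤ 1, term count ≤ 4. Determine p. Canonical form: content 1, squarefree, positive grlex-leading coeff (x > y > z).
3*x - 2*y - 2

(a) The degree is 1 — every cross-section is a straight line — this is a plane.
(b) Checking where it meets the axes: the surface avoids every integer z-axis point in the box; it meets the y-axis at y = -1 (among the integer gridlines).
(c) Putting this together gives p.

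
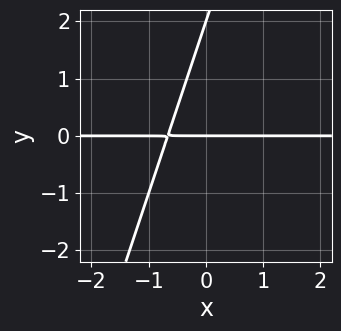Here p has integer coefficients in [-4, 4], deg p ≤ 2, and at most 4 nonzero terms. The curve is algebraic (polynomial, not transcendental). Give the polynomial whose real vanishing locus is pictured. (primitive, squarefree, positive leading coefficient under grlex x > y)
3*x*y - y^2 + 2*y

First, the degree is 2 — no degree-1 curve has this shape.
Then, against the integer gridlines: among the integer gridlines, it crosses the y-axis at y ∈ {0, 2}; the visible x-axis segment lies entirely on the curve.
Finally, assembling these constraints gives the stated polynomial.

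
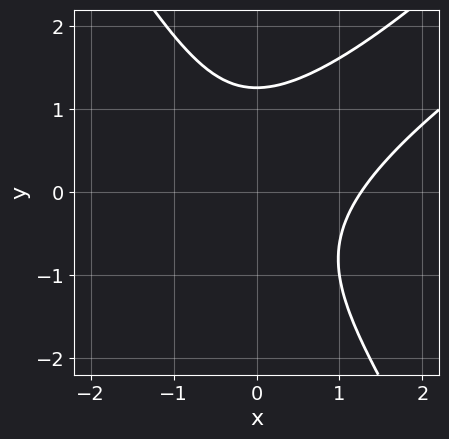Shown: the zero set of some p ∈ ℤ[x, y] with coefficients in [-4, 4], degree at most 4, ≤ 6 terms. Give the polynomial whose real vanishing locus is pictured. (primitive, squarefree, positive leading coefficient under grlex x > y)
x^3 - 2*x^2*y + y^3 - 2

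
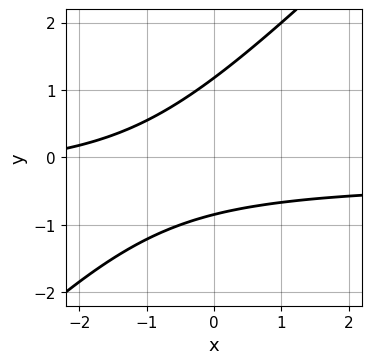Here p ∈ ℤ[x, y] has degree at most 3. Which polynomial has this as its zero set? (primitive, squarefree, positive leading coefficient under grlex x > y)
(a) The degree is 2 — no degree-1 curve has this shape.
(b) From the visible intercepts: it misses every integer gridline on the x-axis.
(c) Fitting integer coefficients to these (and the overall shape) gives p.

3*x*y - 3*y^2 + x + y + 3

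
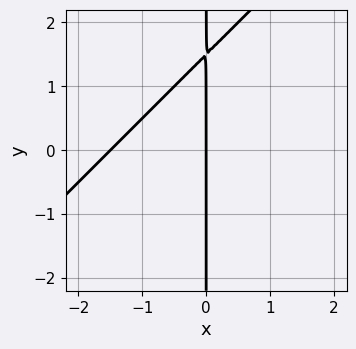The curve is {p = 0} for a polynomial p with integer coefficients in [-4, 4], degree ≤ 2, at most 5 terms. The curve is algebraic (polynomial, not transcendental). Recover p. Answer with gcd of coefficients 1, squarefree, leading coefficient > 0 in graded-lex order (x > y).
2*x^2 - 2*x*y + 3*x

(a) deg p = 2. No degree-1 curve has this shape.
(b) Reading off the gridlines: it crosses the x-axis at the gridline x = 0; the visible y-axis segment lies entirely on the curve.
(c) Solving for integer coefficients yields p as stated.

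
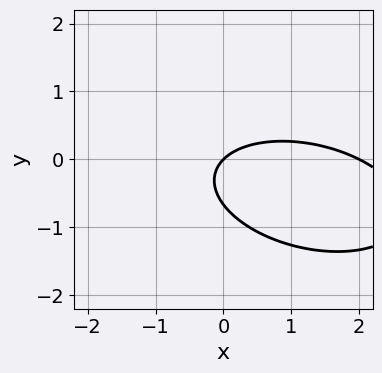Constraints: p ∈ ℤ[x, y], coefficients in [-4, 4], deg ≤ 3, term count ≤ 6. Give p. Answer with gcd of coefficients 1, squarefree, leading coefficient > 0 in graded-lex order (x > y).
The degree is 2 — a generic line meets the curve in up to 2 points.
From the axis intercepts and sections: among the integer gridlines, it crosses the x-axis at x ∈ {0, 2}; it meets the y-axis at y = 0 (among the integer gridlines).
Putting this together gives p.

x^2 + x*y + 3*y^2 - 2*x + 2*y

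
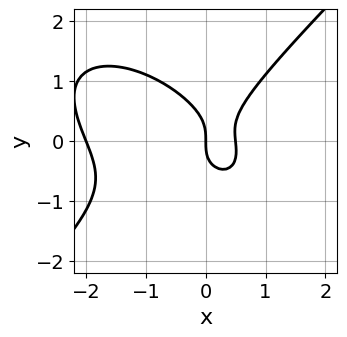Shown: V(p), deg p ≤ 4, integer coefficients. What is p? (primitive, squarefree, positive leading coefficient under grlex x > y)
2*x^3 + x^2*y - 3*y^3 + 3*x^2 - 2*x

The degree is 3 — a generic line meets the curve in up to 3 points.
Reading off the gridlines: it crosses the y-axis at the gridline y = 0; the x-axis gridline crossings are at x ∈ {-2, 0}.
These observations pin down the coefficients.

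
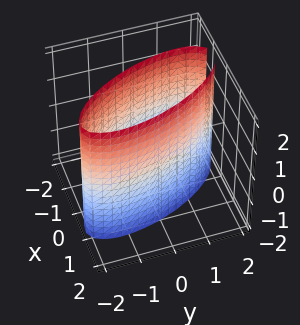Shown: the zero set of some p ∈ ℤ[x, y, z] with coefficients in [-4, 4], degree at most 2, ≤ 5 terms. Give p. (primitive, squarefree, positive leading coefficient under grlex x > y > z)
3*x^2 + 2*x*y + y^2 - 3

1. Degree: a generic line meets the surface in up to 2 points, so deg p = 2.
2. From the visible intercepts: no z-intercept at any integer in the box; among the integer gridlines, it crosses the x-axis at x ∈ {-1, 1}.
3. Putting this together gives p.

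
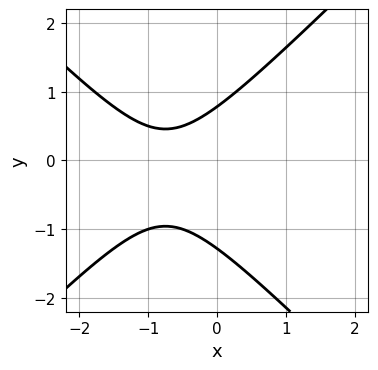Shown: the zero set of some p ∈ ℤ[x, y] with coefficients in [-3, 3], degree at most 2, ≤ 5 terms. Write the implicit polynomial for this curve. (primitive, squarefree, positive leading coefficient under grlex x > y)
(a) Degree: a generic line meets the curve in up to 2 points, so deg p = 2.
(b) Checking where it meets the axes: no x-intercept at any integer in the box.
(c) The integer polynomial consistent with all of this is the stated p.

2*x^2 - 2*y^2 + 3*x - y + 2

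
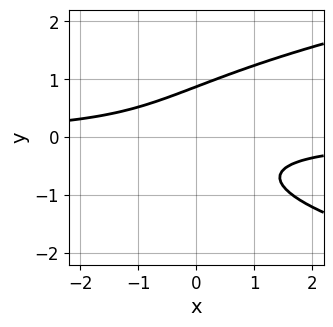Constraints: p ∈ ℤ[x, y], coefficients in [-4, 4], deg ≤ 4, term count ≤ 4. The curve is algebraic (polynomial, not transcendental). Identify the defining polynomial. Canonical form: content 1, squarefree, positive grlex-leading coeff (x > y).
The degree is 3 — no degree-2 curve has this shape.
From the visible intercepts: it misses every integer gridline on the x-axis.
Solving for integer coefficients yields p as stated.

3*y^3 - 3*x*y - 2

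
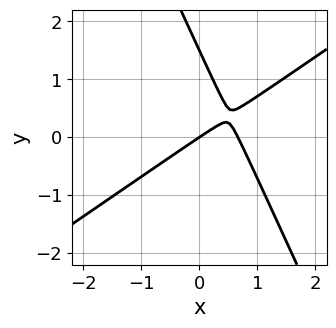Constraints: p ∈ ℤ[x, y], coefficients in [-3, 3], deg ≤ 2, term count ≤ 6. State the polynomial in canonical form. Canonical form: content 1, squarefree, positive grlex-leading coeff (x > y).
3*x^2 - 3*x*y - 2*y^2 - 2*x + 3*y

First, degree: a generic line meets the curve in up to 2 points, so deg p = 2.
Then, against the integer gridlines: it crosses the y-axis at the gridline y = 0; one x-axis crossing is at x = 0.
Finally, these observations pin down the coefficients.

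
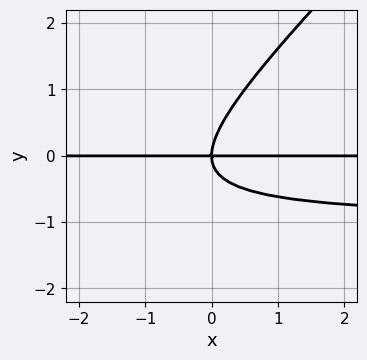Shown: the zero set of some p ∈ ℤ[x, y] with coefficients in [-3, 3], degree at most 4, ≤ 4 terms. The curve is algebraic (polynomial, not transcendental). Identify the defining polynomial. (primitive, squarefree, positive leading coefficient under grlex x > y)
deg p = 3.
Checking where it meets the axes: one y-axis crossing is at y = 0; the visible x-axis segment lies entirely on the curve.
Together with the visible shape, these determine p as stated.

x*y^2 - y^3 + x*y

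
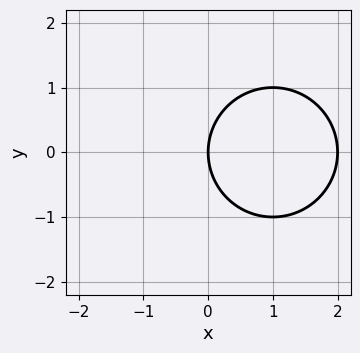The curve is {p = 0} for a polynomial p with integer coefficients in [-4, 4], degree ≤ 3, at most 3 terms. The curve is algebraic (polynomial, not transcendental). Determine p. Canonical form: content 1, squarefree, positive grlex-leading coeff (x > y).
First, the degree is 2 — a generic line meets the curve in up to 2 points.
Then, symmetries: the y ↦ −y reflection is a symmetry, so y appears only in even powers.
Then, observable constraints: among the integer gridlines, it crosses the x-axis at x ∈ {0, 2}; one y-axis crossing is at y = 0.
Finally, assembling these constraints gives the stated polynomial.

x^2 + y^2 - 2*x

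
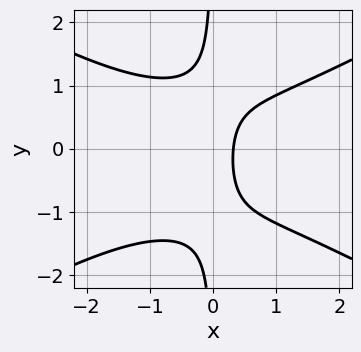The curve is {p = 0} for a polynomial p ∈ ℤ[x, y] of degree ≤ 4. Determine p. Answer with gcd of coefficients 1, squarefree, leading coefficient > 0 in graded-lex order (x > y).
deg p = 3. A generic line meets the curve in up to 3 points.
Observable constraints: it misses every integer gridline on the y-axis.
Fitting integer coefficients to these (and the overall shape) gives p.

x^3 - 3*x*y^2 - x*y + 3*x - 1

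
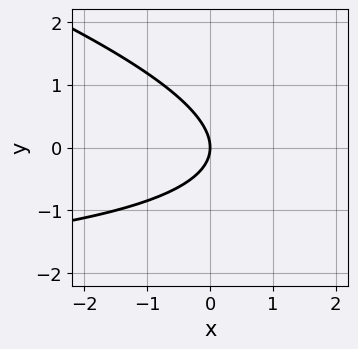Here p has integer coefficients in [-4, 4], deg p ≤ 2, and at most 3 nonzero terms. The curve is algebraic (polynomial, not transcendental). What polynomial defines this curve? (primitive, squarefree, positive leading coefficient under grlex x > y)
x*y + 3*y^2 + 3*x

The degree is 2 — no degree-1 curve has this shape.
Against the integer gridlines: it crosses the y-axis at the gridline y = 0; one x-axis crossing is at x = 0.
Together with the visible shape, these determine p as stated.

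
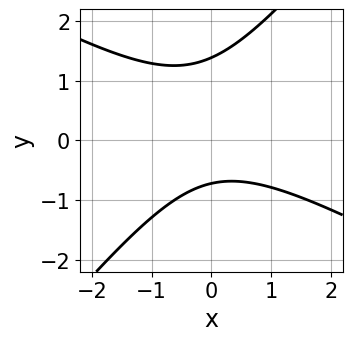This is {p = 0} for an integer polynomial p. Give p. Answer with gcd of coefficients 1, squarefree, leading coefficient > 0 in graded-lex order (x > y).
(a) Degree: a generic line meets the curve in up to 2 points, so deg p = 2.
(b) Reading off the gridlines: the curve avoids every integer x-axis point in the box.
(c) These observations pin down the coefficients.

2*x^2 + 2*x*y - 3*y^2 + 2*y + 3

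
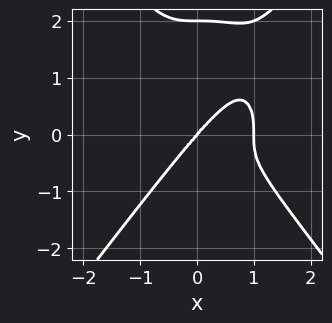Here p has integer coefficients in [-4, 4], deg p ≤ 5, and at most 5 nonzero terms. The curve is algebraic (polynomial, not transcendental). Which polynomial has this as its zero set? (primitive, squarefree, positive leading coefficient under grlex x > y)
(a) deg p = 4. No degree-3 curve has this shape.
(b) From the axis intercepts and sections: among the integer gridlines, it crosses the y-axis at y ∈ {0, 2}; the x-axis gridline crossings are at x ∈ {0, 1}.
(c) Assembling these constraints gives the stated polynomial.

3*x^4 - y^4 - 3*x^3 + 2*y^3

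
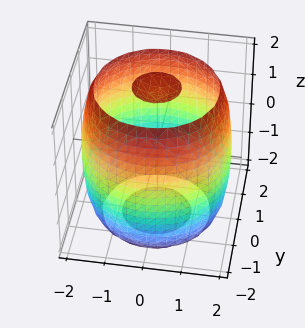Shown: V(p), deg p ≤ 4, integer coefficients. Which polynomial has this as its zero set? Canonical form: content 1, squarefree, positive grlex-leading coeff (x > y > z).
x^4 + 2*x^2*y^2 + y^4 - 3*x^2 - 3*y^2 + z^2 - 3

First, I count 3 distinct pieces. Treating them together as one polynomial.
Next, deg p = 4. A generic line meets the surface in up to 4 points.
Then, symmetries: the z-axis is an axis of rotation, so x and y enter only as x² + y².
Then, reading off the gridlines: a circular section at z = 2 has radius between 0 and 1.
Finally, together with the visible shape, these determine p as stated.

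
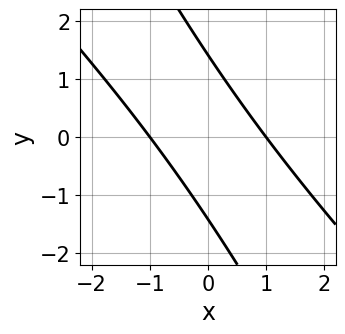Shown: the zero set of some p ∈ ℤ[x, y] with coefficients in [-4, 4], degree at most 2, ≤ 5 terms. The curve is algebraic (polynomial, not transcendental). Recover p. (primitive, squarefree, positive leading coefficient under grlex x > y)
2*x^2 + 3*x*y + y^2 - 2

First, deg p = 2.
Then, from the visible intercepts: among the integer gridlines, it crosses the x-axis at x ∈ {-1, 1}.
Finally, fitting integer coefficients to these (and the overall shape) gives p.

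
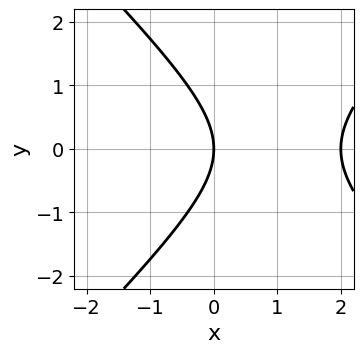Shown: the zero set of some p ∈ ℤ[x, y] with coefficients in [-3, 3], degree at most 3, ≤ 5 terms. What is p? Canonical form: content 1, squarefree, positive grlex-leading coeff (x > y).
First, degree: the shape is more complex than any degree-1 curve, so deg p = 2.
Then, symmetries: it's symmetric under y → −y, forcing even powers of y.
Next, checking where it meets the axes: it meets the y-axis at y = 0 (among the integer gridlines); among the integer gridlines, it crosses the x-axis at x ∈ {0, 2}.
Finally, these observations pin down the coefficients.

x^2 - y^2 - 2*x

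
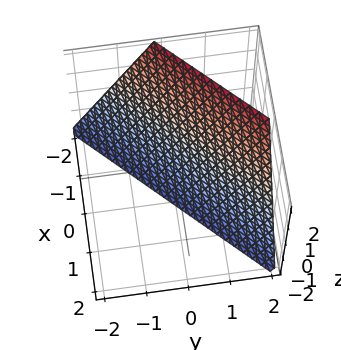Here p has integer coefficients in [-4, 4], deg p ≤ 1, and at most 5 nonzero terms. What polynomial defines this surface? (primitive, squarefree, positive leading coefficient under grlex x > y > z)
2*x - 2*y + z + 2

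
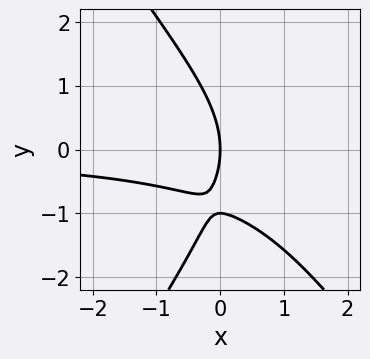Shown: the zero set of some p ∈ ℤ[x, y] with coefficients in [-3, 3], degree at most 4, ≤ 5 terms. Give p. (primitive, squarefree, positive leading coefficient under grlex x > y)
First, the degree is 3 — a generic line meets the curve in up to 3 points.
Then, from the axis intercepts and sections: the y-axis gridline crossings are at y ∈ {-1, 0}; one x-axis crossing is at x = 0.
Finally, solving for integer coefficients yields p as stated.

2*x^2*y - y^3 - 3*x*y - y^2 - 3*x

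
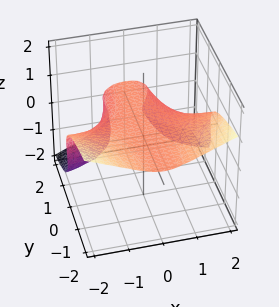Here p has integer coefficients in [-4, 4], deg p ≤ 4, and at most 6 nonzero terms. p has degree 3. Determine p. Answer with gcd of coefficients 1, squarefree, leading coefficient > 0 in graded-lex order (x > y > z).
(a) deg p = 3. The shape is more complex than any degree-2 surface.
(b) Reading off the gridlines: the surface avoids every integer y-axis point in the box; it misses every integer gridline on the x-axis.
(c) These observations pin down the coefficients.

x^2*y + 3*z^3 + 3*z^2 - 1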